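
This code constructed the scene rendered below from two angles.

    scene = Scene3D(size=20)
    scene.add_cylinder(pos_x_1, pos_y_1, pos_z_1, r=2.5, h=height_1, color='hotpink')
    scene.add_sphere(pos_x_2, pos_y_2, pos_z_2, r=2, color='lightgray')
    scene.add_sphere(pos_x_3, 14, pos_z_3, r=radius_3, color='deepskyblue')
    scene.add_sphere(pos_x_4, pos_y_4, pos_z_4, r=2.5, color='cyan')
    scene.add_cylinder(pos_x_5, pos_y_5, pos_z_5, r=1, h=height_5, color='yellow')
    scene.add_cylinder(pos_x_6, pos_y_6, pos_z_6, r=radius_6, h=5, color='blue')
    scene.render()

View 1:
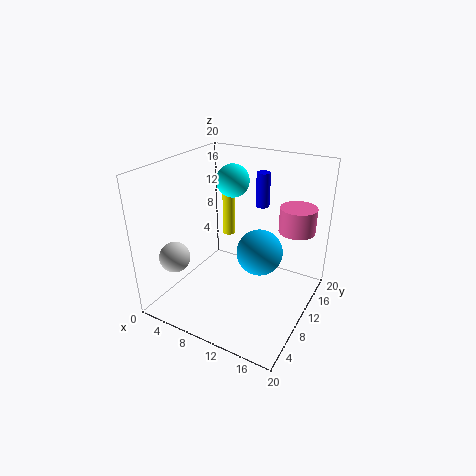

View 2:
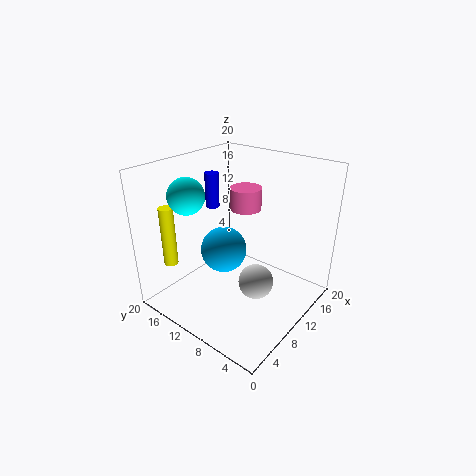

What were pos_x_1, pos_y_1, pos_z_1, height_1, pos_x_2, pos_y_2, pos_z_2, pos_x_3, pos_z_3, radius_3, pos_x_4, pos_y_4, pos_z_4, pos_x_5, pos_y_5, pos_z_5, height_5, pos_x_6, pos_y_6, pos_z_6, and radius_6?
pos_x_1 = 17; pos_y_1 = 14; pos_z_1 = 11; height_1 = 3.5; pos_x_2 = 4.5; pos_y_2 = 3; pos_z_2 = 9; pos_x_3 = 11.5; pos_z_3 = 6; radius_3 = 3.5; pos_x_4 = 6; pos_y_4 = 15.5; pos_z_4 = 16; pos_x_5 = 4; pos_y_5 = 17.5; pos_z_5 = 6; height_5 = 8.5; pos_x_6 = 11; pos_y_6 = 15.5; pos_z_6 = 13; radius_6 = 1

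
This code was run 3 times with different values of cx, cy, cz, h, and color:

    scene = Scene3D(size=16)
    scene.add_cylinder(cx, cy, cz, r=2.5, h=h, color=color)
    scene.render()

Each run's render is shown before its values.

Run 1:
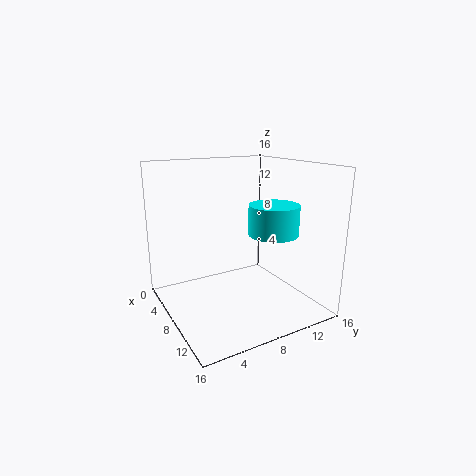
cx = 12.5; cy = 9.5; cz = 9.5; h = 3; color = 'cyan'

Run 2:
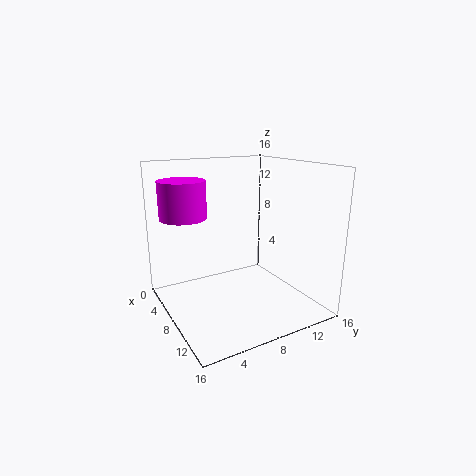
cx = 6; cy = 2.5; cz = 10.5; h = 4; color = 'magenta'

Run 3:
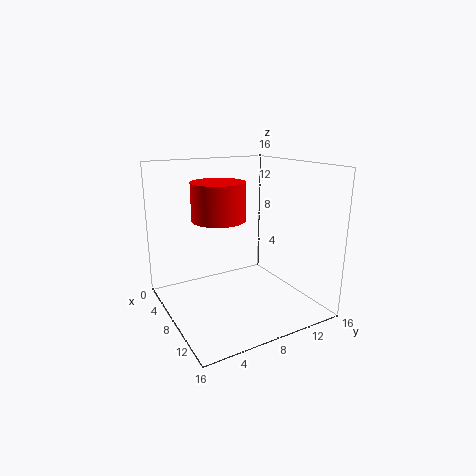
cx = 11.5; cy = 4; cz = 11.5; h = 3.5; color = 'red'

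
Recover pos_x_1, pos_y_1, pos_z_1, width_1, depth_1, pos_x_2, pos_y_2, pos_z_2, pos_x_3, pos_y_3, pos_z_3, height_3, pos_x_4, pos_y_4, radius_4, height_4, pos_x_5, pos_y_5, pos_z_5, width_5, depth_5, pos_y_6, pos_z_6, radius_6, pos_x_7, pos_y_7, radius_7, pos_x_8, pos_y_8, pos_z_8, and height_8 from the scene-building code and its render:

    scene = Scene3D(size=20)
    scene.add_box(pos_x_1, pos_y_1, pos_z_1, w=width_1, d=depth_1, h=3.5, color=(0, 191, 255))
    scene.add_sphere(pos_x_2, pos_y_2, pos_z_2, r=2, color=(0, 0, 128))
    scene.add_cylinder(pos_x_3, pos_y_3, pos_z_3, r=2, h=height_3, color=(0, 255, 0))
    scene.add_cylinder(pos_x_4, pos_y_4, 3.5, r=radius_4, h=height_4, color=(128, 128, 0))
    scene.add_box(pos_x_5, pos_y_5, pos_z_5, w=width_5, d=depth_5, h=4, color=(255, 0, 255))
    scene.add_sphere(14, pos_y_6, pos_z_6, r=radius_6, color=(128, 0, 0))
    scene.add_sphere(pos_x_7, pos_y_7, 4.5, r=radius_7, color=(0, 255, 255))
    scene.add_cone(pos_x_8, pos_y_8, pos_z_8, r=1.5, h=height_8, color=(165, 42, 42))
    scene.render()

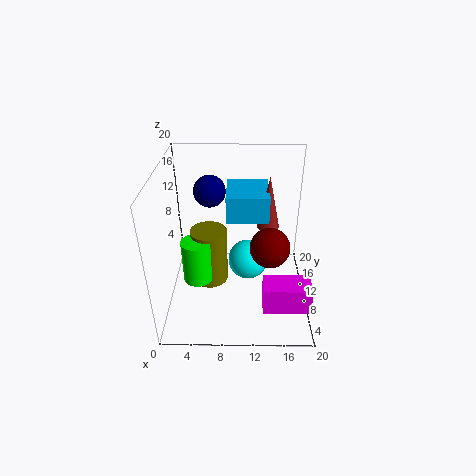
pos_x_1 = 8.5; pos_y_1 = 8; pos_z_1 = 13.5; width_1 = 5.5; depth_1 = 6; pos_x_2 = 6.5; pos_y_2 = 9; pos_z_2 = 17.5; pos_x_3 = 4.5; pos_y_3 = 7.5; pos_z_3 = 5; height_3 = 6; pos_x_4 = 6; pos_y_4 = 9.5; radius_4 = 2.5; height_4 = 8; pos_x_5 = 13.5; pos_y_5 = 4; pos_z_5 = 1.5; width_5 = 6.5; depth_5 = 3.5; pos_y_6 = 5.5; pos_z_6 = 11.5; radius_6 = 2.5; pos_x_7 = 11.5; pos_y_7 = 12.5; radius_7 = 3; pos_x_8 = 14; pos_y_8 = 10; pos_z_8 = 12; height_8 = 7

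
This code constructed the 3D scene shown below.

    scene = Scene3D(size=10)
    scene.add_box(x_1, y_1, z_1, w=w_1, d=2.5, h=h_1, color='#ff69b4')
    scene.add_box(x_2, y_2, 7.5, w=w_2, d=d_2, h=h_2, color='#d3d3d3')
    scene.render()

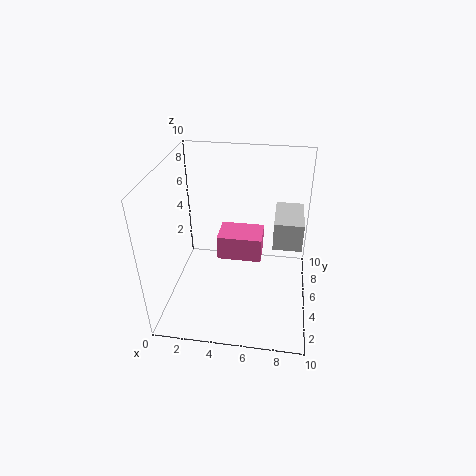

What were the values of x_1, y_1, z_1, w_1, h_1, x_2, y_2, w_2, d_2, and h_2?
x_1 = 3
y_1 = 7
z_1 = 1.5
w_1 = 3.5
h_1 = 2
x_2 = 7.5
y_2 = 0.5
w_2 = 1.5
d_2 = 2.5
h_2 = 1.5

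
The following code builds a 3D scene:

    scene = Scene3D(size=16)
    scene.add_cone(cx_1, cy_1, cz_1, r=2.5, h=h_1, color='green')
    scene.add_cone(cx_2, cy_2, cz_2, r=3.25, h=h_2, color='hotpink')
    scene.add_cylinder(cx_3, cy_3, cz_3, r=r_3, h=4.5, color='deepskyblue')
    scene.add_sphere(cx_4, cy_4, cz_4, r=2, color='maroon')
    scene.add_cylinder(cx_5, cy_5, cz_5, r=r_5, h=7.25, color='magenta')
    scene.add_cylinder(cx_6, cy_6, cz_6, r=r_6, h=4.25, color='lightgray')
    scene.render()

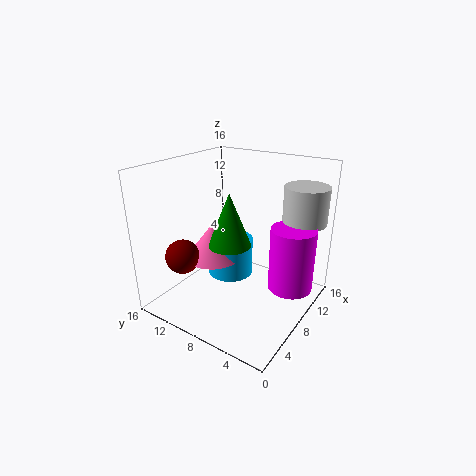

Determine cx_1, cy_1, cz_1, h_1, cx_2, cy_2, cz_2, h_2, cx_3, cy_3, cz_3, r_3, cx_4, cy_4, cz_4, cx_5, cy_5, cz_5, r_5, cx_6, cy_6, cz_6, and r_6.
cx_1 = 8.5; cy_1 = 9.5; cz_1 = 6.5; h_1 = 6.25; cx_2 = 8.25; cy_2 = 11.75; cz_2 = 4.5; h_2 = 4.25; cx_3 = 10; cy_3 = 10.5; cz_3 = 2; r_3 = 2.75; cx_4 = 5; cy_4 = 13.75; cz_4 = 5.25; cx_5 = 10.5; cy_5 = 2.5; cz_5 = 2.25; r_5 = 2.5; cx_6 = 13.25; cy_6 = 2.5; cz_6 = 9.25; r_6 = 2.5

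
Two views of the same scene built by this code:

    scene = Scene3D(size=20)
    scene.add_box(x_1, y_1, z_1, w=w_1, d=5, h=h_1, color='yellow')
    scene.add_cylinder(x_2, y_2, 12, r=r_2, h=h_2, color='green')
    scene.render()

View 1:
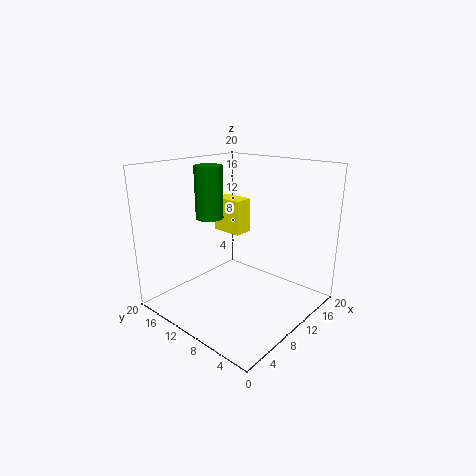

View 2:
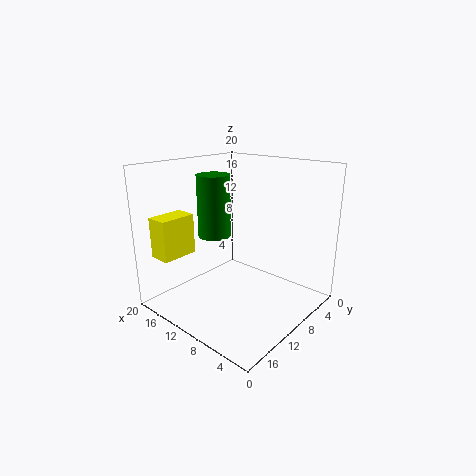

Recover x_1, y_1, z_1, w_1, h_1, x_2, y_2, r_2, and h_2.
x_1 = 14.5; y_1 = 14; z_1 = 8; w_1 = 3; h_1 = 5.5; x_2 = 9.5; y_2 = 15; r_2 = 2; h_2 = 7.5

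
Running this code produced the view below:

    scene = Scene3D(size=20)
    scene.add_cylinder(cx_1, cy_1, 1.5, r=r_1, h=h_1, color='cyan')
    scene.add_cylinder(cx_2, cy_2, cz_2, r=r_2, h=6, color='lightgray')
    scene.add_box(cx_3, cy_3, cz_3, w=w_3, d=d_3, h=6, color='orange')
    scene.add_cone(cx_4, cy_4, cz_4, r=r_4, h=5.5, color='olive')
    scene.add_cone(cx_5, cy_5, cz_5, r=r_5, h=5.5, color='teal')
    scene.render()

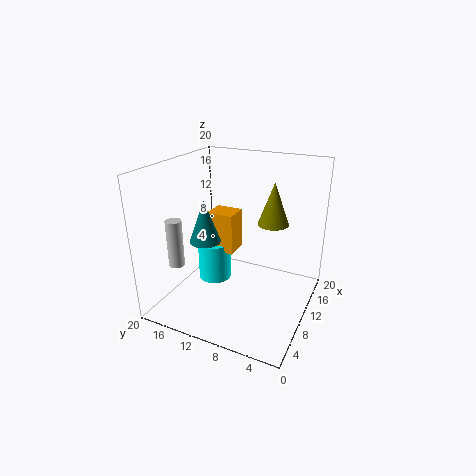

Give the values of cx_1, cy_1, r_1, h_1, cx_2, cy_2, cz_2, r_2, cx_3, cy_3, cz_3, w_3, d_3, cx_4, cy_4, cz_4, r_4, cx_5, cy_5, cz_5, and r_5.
cx_1 = 12
cy_1 = 15
r_1 = 2.5
h_1 = 6
cx_2 = 2.5
cy_2 = 15
cz_2 = 8.5
r_2 = 1
cx_3 = 11
cy_3 = 11.5
cz_3 = 6.5
w_3 = 3.5
d_3 = 4
cx_4 = 10
cy_4 = 5
cz_4 = 13
r_4 = 2
cx_5 = 5.5
cy_5 = 12.5
cz_5 = 11
r_5 = 2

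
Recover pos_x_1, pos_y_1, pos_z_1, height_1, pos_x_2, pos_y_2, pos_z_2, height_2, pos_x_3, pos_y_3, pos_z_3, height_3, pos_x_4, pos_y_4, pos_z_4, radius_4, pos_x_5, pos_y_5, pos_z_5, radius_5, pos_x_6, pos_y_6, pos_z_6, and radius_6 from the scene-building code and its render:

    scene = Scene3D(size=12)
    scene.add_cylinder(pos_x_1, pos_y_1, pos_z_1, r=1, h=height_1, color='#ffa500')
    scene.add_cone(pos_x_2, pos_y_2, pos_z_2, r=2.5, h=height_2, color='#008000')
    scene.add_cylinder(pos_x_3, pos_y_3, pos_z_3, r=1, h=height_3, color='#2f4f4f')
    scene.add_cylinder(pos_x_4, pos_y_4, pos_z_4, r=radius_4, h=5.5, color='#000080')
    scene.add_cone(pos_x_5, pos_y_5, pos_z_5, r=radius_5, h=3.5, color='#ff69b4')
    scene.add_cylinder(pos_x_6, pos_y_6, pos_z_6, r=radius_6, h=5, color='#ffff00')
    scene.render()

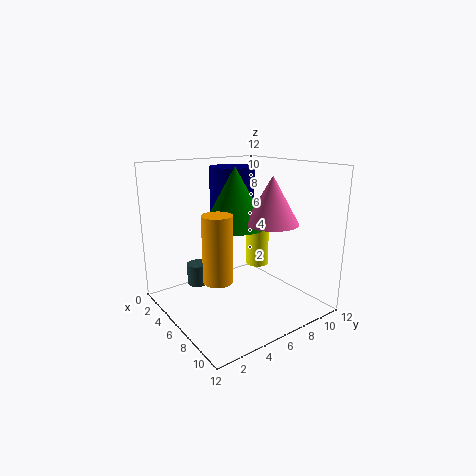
pos_x_1 = 10
pos_y_1 = 1.5
pos_z_1 = 5
height_1 = 4.5
pos_x_2 = 7
pos_y_2 = 5
pos_z_2 = 7.5
height_2 = 4.5
pos_x_3 = 1.5
pos_y_3 = 4.5
pos_z_3 = 0.5
height_3 = 2
pos_x_4 = 3
pos_y_4 = 7.5
pos_z_4 = 6
radius_4 = 2
pos_x_5 = 9.5
pos_y_5 = 6.5
pos_z_5 = 8
radius_5 = 2
pos_x_6 = 5.5
pos_y_6 = 8.5
pos_z_6 = 3
radius_6 = 1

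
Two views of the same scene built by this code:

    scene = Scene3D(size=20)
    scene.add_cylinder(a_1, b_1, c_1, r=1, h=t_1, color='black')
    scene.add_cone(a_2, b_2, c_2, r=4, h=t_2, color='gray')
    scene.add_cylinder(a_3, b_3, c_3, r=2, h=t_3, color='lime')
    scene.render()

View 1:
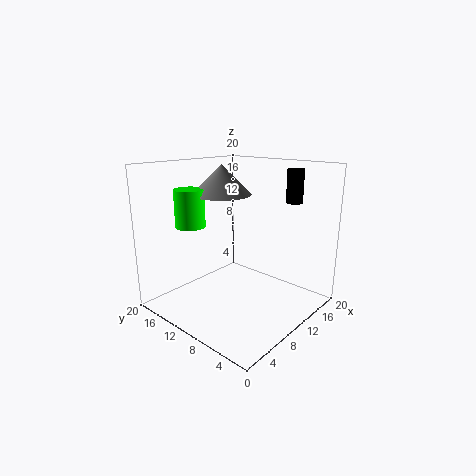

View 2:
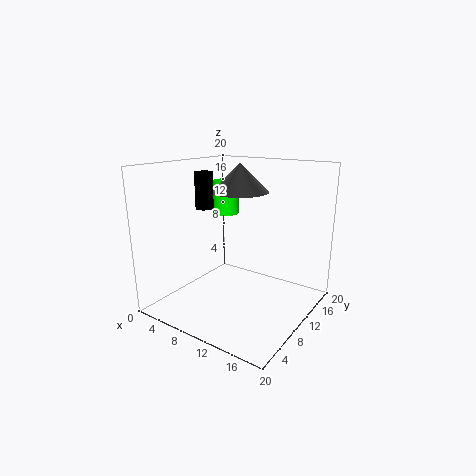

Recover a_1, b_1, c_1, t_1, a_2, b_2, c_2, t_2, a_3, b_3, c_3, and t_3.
a_1 = 11, b_1 = 2, c_1 = 16, t_1 = 4, a_2 = 9, b_2 = 12, c_2 = 16, t_2 = 4, a_3 = 5, b_3 = 14, c_3 = 12, t_3 = 5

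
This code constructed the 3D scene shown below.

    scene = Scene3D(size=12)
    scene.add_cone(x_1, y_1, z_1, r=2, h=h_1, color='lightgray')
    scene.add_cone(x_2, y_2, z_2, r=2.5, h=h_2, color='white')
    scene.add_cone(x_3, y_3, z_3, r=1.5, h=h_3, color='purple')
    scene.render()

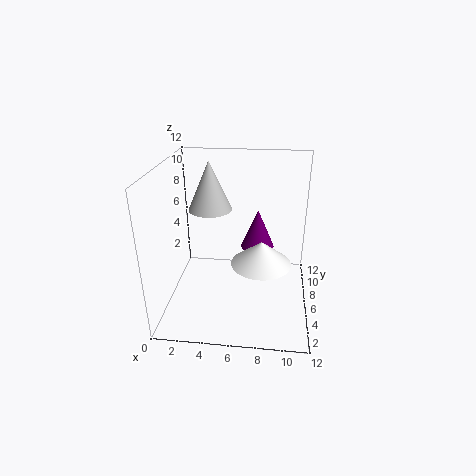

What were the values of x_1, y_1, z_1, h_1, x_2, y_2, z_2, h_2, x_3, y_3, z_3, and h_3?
x_1 = 3; y_1 = 9.5; z_1 = 7; h_1 = 4.5; x_2 = 8; y_2 = 5.5; z_2 = 4; h_2 = 2; x_3 = 7.5; y_3 = 8.5; z_3 = 4; h_3 = 3.5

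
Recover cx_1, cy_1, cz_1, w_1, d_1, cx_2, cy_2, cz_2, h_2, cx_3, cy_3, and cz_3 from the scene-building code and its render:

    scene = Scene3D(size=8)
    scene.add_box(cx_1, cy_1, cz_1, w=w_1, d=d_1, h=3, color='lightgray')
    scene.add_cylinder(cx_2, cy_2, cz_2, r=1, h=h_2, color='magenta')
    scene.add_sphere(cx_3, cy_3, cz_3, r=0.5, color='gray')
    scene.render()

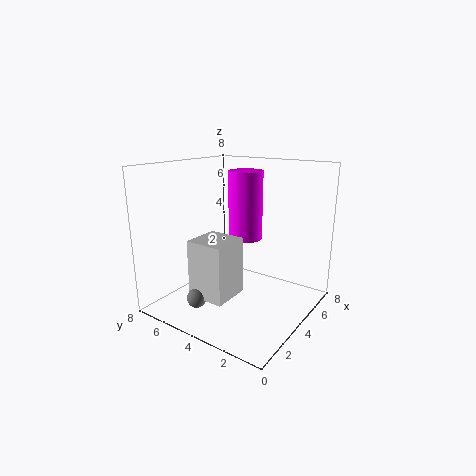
cx_1 = 1
cy_1 = 3
cz_1 = 1.5
w_1 = 2
d_1 = 2
cx_2 = 5.5
cy_2 = 4.5
cz_2 = 3.5
h_2 = 4
cx_3 = 1
cy_3 = 4.5
cz_3 = 1.5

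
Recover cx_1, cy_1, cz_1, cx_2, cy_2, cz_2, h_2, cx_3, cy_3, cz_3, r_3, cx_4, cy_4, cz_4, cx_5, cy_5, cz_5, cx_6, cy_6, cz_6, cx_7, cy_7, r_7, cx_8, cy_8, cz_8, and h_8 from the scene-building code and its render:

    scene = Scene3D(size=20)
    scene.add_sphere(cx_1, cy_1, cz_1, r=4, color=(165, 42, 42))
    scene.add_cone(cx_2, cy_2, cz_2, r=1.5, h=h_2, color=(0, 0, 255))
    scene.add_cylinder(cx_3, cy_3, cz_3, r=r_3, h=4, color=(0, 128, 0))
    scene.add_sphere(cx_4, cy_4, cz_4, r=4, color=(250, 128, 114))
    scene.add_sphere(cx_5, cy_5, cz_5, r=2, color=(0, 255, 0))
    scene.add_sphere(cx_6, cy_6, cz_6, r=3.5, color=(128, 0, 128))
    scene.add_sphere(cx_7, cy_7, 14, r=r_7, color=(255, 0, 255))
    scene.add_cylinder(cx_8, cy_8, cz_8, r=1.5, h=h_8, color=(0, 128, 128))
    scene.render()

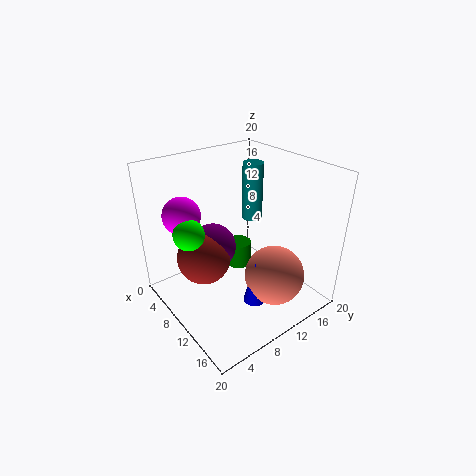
cx_1 = 5.5, cy_1 = 7, cz_1 = 5.5, cx_2 = 15, cy_2 = 9, cz_2 = 3, h_2 = 6, cx_3 = 5, cy_3 = 14, cz_3 = 1.5, r_3 = 2, cx_4 = 15.5, cy_4 = 12, cz_4 = 6, cx_5 = 9, cy_5 = 3, cz_5 = 12.5, cx_6 = 5, cy_6 = 9, cz_6 = 6.5, cx_7 = 6.5, cy_7 = 3.5, r_7 = 2.5, cx_8 = 7, cy_8 = 15, cz_8 = 10.5, h_8 = 8.5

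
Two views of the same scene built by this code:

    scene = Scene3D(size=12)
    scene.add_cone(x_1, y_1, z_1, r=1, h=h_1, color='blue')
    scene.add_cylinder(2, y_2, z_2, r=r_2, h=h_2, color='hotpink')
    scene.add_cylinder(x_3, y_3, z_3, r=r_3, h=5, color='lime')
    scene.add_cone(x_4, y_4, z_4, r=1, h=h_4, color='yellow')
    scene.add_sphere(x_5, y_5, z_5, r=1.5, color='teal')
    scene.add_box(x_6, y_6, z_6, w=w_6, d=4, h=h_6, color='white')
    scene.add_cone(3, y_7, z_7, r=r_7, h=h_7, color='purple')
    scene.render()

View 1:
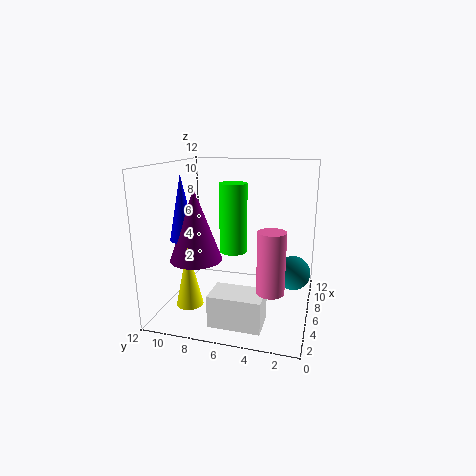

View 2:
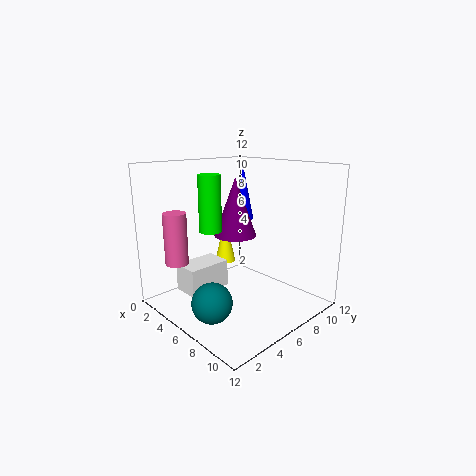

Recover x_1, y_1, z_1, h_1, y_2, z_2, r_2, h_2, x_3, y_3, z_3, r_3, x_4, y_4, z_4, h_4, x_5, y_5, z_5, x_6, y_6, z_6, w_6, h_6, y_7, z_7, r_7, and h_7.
x_1 = 3, y_1 = 9.5, z_1 = 6.5, h_1 = 5, y_2 = 2.5, z_2 = 3.5, r_2 = 1, h_2 = 4.5, x_3 = 3, y_3 = 5.5, z_3 = 6, r_3 = 1, x_4 = 1.5, y_4 = 8.5, z_4 = 2, h_4 = 4.5, x_5 = 8, y_5 = 1.5, z_5 = 2.5, x_6 = 1, y_6 = 3, z_6 = 0.5, w_6 = 2.5, h_6 = 2.5, y_7 = 8.5, z_7 = 5, r_7 = 2, h_7 = 5.5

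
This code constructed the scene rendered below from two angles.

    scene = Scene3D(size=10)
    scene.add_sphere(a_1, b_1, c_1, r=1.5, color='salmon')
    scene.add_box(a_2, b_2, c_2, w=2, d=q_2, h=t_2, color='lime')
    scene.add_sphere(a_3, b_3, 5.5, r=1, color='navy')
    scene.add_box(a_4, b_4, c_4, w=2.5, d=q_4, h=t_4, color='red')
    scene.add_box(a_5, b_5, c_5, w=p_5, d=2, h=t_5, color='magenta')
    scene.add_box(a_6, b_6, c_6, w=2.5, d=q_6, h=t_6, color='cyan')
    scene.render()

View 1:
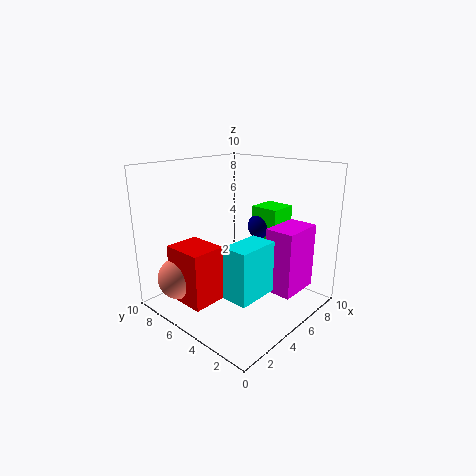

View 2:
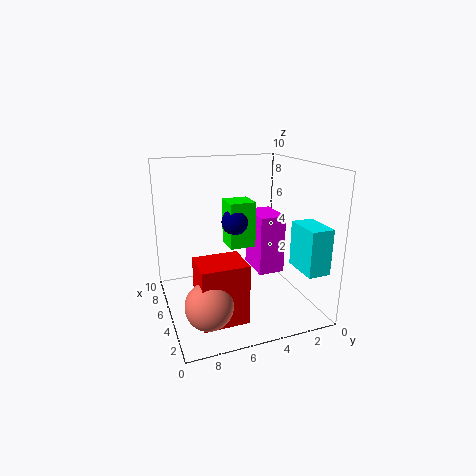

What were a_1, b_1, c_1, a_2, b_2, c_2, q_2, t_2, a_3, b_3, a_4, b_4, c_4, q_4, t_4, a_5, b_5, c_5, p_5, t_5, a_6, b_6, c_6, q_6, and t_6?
a_1 = 2
b_1 = 8
c_1 = 2
a_2 = 6.5
b_2 = 3
c_2 = 3.5
q_2 = 2
t_2 = 3.5
a_3 = 7
b_3 = 4.5
a_4 = 1.5
b_4 = 5.5
c_4 = 0.5
q_4 = 3
t_4 = 4
a_5 = 5.5
b_5 = 1
c_5 = 1.5
p_5 = 3
t_5 = 4.5
a_6 = 0.5
b_6 = 0.5
c_6 = 3.5
q_6 = 1.5
t_6 = 3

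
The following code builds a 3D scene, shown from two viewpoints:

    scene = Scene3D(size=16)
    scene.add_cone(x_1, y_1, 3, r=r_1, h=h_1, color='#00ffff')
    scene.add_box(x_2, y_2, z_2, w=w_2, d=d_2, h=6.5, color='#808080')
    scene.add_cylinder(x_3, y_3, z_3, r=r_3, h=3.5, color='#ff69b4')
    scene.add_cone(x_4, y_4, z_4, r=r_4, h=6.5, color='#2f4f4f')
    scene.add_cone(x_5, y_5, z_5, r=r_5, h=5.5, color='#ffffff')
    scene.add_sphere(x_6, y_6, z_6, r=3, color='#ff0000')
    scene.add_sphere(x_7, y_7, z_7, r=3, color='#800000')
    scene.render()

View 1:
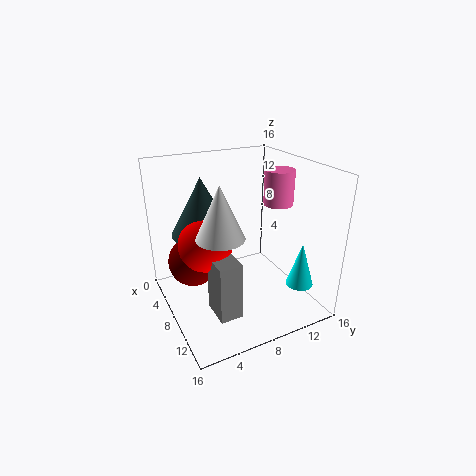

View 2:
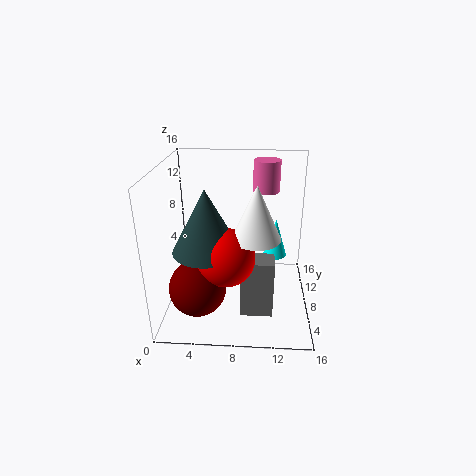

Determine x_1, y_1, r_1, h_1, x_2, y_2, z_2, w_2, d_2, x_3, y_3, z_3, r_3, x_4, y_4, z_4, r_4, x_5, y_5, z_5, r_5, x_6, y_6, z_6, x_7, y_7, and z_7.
x_1 = 12.5, y_1 = 13.5, r_1 = 1.5, h_1 = 5, x_2 = 8.5, y_2 = 4, z_2 = 0.5, w_2 = 3.5, d_2 = 2.5, x_3 = 11, y_3 = 11, z_3 = 12.5, r_3 = 1.5, x_4 = 5, y_4 = 5, z_4 = 8, r_4 = 3.5, x_5 = 10, y_5 = 5, z_5 = 9.5, r_5 = 2.5, x_6 = 7, y_6 = 4.5, z_6 = 7.5, x_7 = 4, y_7 = 4, z_7 = 4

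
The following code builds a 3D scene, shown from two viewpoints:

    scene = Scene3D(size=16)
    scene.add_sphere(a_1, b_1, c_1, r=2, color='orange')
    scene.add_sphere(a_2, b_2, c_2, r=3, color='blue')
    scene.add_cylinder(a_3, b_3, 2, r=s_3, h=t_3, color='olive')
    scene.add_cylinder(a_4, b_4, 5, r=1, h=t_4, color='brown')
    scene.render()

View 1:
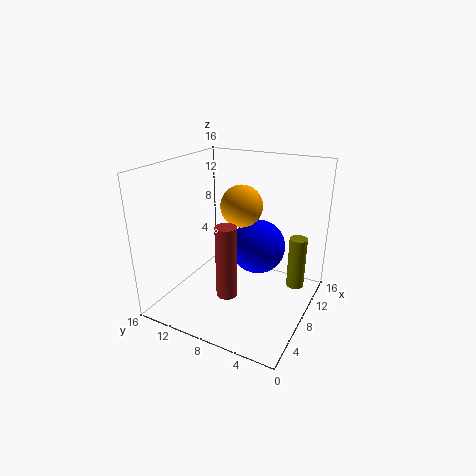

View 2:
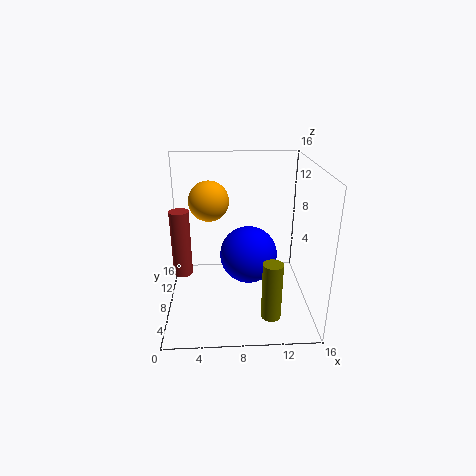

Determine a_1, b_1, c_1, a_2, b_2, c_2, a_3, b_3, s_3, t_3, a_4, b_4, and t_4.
a_1 = 5
b_1 = 6
c_1 = 13
a_2 = 9
b_2 = 6
c_2 = 7
a_3 = 11
b_3 = 2
s_3 = 1
t_3 = 6
a_4 = 2
b_4 = 6
t_4 = 7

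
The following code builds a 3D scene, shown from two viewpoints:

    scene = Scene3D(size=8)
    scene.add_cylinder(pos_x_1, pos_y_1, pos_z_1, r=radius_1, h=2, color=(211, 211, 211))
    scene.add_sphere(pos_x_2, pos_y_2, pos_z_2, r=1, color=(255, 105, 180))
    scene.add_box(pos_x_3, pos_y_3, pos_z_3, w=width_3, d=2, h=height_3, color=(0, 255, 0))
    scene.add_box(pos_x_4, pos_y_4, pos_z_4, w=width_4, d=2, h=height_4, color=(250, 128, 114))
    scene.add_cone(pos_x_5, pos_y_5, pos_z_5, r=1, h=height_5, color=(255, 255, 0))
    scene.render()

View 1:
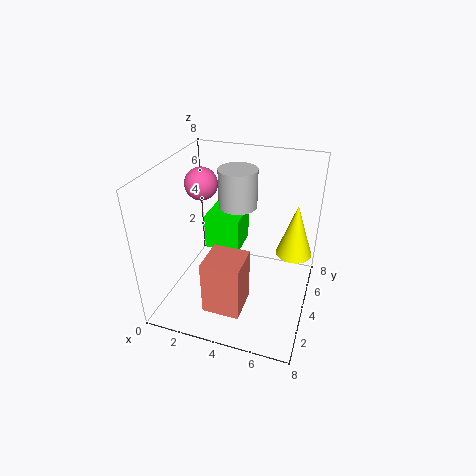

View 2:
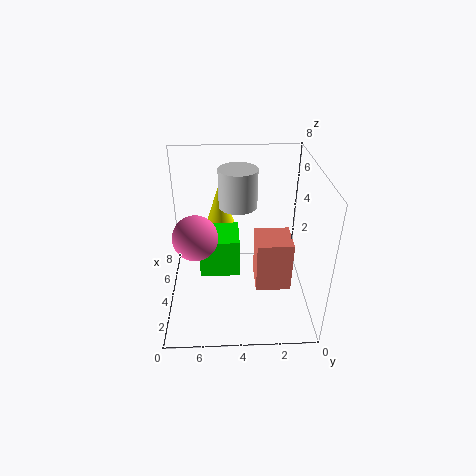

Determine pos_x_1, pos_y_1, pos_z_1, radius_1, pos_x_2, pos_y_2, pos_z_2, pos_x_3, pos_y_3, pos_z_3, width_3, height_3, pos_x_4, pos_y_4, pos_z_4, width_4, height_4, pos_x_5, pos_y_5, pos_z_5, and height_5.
pos_x_1 = 4
pos_y_1 = 4
pos_z_1 = 6
radius_1 = 1
pos_x_2 = 1
pos_y_2 = 6
pos_z_2 = 6
pos_x_3 = 2
pos_y_3 = 4
pos_z_3 = 3
width_3 = 2
height_3 = 2
pos_x_4 = 3
pos_y_4 = 1
pos_z_4 = 1
width_4 = 2
height_4 = 3
pos_x_5 = 7
pos_y_5 = 5
pos_z_5 = 3
height_5 = 3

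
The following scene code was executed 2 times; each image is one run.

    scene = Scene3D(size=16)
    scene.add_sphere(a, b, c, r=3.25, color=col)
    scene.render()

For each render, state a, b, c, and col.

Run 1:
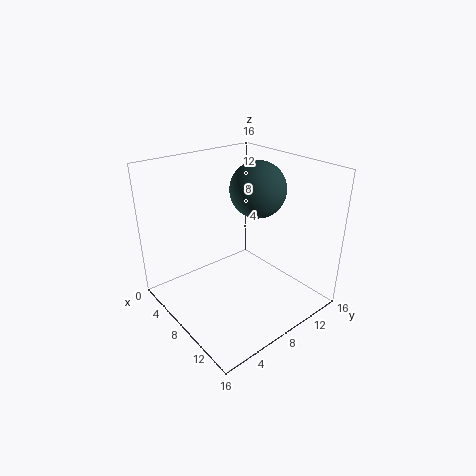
a = 7
b = 11.75
c = 12.5
col = 'darkslategray'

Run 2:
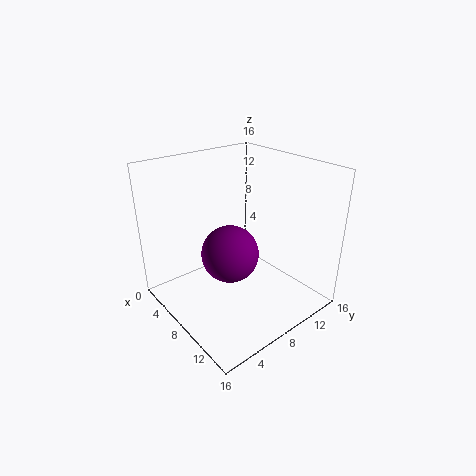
a = 7.5
b = 7.25
c = 6
col = 'purple'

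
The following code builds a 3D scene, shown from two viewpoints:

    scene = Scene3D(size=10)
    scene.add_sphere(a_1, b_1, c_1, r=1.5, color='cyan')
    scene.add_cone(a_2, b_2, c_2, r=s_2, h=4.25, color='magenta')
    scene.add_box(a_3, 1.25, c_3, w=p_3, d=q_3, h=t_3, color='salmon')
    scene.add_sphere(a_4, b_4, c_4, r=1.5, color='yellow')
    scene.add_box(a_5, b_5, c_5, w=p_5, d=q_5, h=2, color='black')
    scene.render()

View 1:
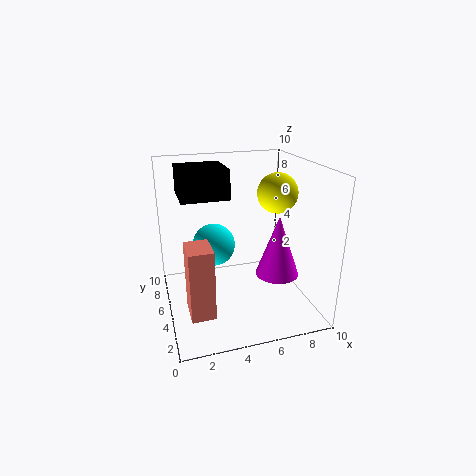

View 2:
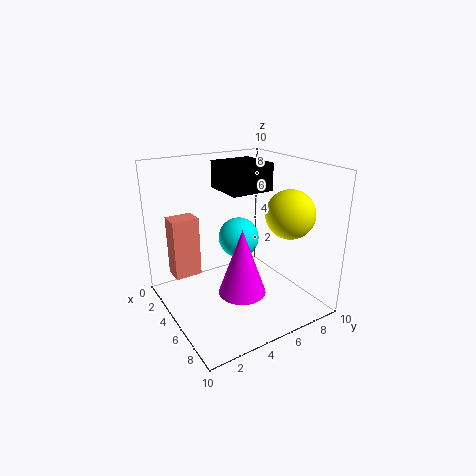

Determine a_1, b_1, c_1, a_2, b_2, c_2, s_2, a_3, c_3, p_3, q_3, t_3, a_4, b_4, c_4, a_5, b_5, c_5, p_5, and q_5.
a_1 = 3.5, b_1 = 6, c_1 = 4.25, a_2 = 7.5, b_2 = 3.75, c_2 = 2.5, s_2 = 1.5, a_3 = 1, c_3 = 1.5, p_3 = 1.5, q_3 = 2, t_3 = 4.5, a_4 = 8.5, b_4 = 6.5, c_4 = 7.5, a_5 = 1.25, b_5 = 5, c_5 = 7.75, p_5 = 3.25, q_5 = 3.25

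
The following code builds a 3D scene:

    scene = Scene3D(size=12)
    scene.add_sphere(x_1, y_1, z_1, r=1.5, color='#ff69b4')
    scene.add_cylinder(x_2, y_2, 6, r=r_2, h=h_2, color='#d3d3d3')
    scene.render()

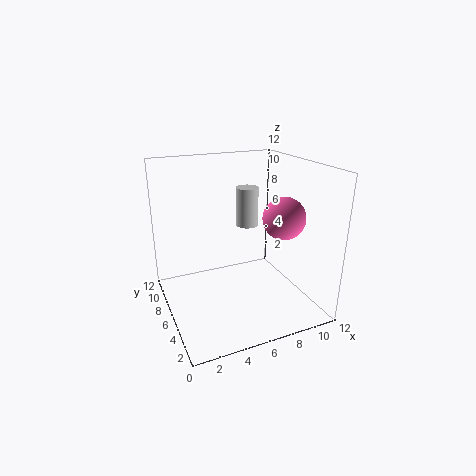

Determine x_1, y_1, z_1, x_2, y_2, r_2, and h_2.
x_1 = 7.5
y_1 = 1.5
z_1 = 9
x_2 = 8
y_2 = 8.5
r_2 = 1
h_2 = 3.5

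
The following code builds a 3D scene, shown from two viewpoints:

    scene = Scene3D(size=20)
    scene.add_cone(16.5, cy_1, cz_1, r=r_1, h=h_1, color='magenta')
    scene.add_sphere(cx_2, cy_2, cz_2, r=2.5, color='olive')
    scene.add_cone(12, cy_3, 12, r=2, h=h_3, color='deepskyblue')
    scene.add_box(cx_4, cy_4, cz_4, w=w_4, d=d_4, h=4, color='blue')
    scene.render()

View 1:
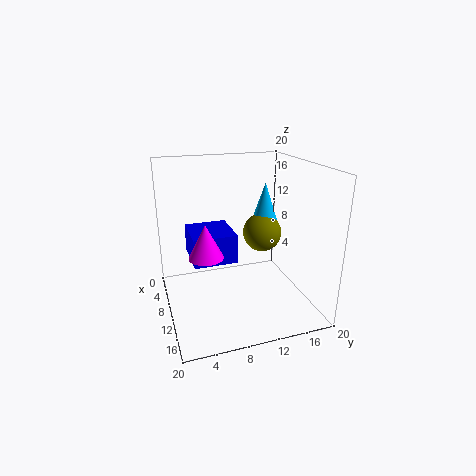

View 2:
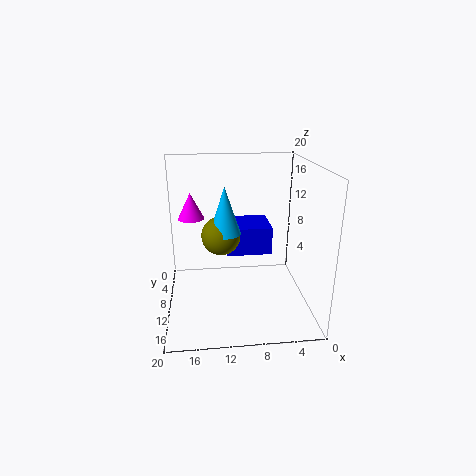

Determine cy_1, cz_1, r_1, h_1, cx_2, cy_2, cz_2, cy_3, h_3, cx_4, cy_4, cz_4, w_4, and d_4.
cy_1 = 4
cz_1 = 11
r_1 = 2
h_1 = 4
cx_2 = 12.5
cy_2 = 12.5
cz_2 = 11.5
cy_3 = 13
h_3 = 6
cx_4 = 5
cy_4 = 3.5
cz_4 = 7
w_4 = 6.5
d_4 = 6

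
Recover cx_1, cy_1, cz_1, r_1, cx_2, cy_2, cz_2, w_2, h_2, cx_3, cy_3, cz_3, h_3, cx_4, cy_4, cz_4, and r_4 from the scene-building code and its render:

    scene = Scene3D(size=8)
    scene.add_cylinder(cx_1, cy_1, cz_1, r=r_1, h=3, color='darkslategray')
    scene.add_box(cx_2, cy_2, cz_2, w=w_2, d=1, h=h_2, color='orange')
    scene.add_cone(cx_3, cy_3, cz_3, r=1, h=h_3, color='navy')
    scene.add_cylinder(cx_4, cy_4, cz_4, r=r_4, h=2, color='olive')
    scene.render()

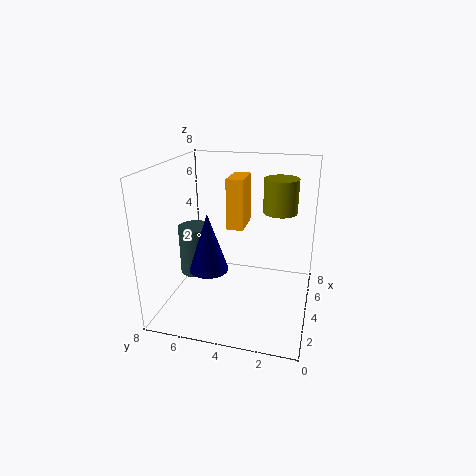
cx_1 = 5
cy_1 = 7
cz_1 = 1
r_1 = 1
cx_2 = 5
cy_2 = 4
cz_2 = 4
w_2 = 2
h_2 = 3
cx_3 = 2
cy_3 = 5
cz_3 = 3
h_3 = 3
cx_4 = 6
cy_4 = 2
cz_4 = 5
r_4 = 1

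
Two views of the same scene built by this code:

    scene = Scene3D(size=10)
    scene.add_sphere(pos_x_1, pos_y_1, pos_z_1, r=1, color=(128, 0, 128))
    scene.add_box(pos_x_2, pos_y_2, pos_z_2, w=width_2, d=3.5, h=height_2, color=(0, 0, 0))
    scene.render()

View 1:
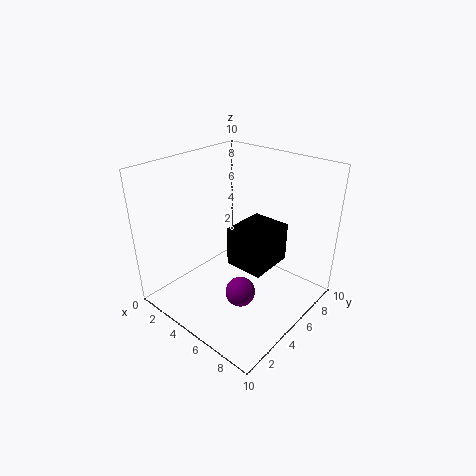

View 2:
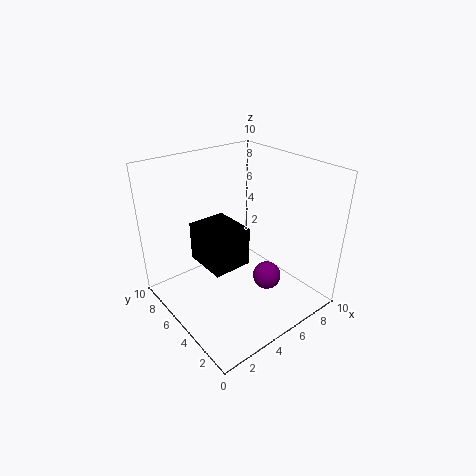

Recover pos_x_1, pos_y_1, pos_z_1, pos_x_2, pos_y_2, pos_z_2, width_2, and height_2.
pos_x_1 = 6.5
pos_y_1 = 3.5
pos_z_1 = 2
pos_x_2 = 3.5
pos_y_2 = 5.5
pos_z_2 = 2
width_2 = 3
height_2 = 3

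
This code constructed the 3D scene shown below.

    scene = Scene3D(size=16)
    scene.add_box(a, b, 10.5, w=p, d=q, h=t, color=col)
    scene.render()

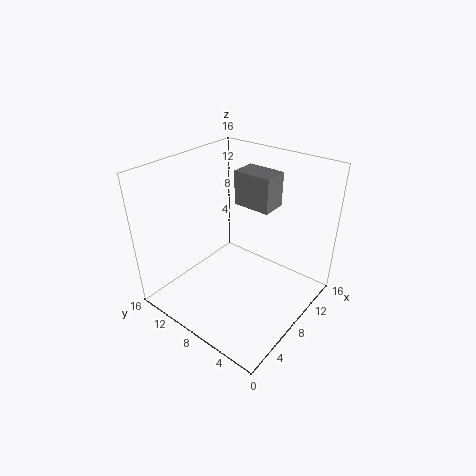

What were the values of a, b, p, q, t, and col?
a = 10.5; b = 6; p = 3; q = 4.5; t = 4; col = 'gray'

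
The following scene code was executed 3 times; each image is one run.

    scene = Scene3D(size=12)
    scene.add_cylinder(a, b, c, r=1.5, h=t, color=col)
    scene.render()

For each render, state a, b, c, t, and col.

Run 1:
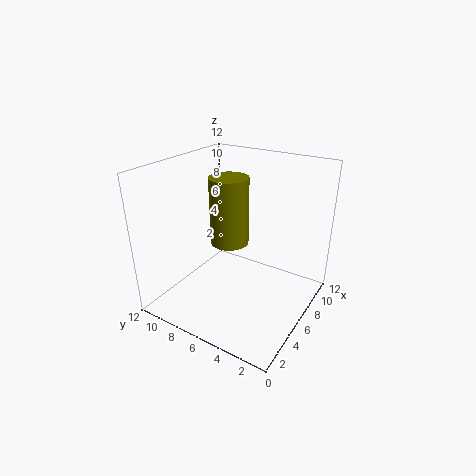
a = 4.75, b = 6, c = 6.25, t = 5.25, col = 'olive'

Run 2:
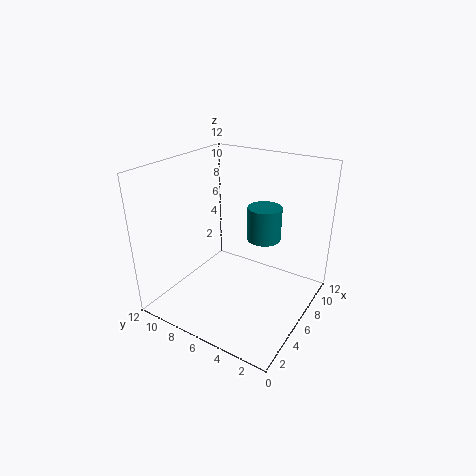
a = 8.75, b = 5, c = 5, t = 3, col = 'teal'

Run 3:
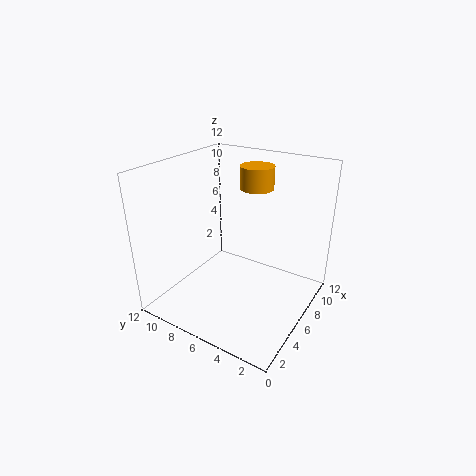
a = 9.5, b = 6.25, c = 9.25, t = 2, col = 'orange'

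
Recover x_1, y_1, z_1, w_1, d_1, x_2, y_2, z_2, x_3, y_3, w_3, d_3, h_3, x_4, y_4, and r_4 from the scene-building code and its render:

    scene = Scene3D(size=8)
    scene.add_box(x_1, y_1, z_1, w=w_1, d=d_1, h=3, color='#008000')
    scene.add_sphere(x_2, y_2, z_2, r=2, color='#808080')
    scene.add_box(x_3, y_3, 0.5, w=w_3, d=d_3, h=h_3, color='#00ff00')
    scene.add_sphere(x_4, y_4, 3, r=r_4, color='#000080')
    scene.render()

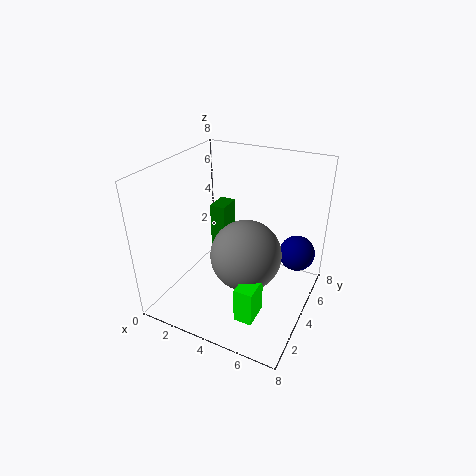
x_1 = 1; y_1 = 6; z_1 = 1.5; w_1 = 1; d_1 = 1.5; x_2 = 4.5; y_2 = 4; z_2 = 3; x_3 = 5; y_3 = 1.5; w_3 = 1; d_3 = 1.5; h_3 = 2; x_4 = 7; y_4 = 5.5; r_4 = 1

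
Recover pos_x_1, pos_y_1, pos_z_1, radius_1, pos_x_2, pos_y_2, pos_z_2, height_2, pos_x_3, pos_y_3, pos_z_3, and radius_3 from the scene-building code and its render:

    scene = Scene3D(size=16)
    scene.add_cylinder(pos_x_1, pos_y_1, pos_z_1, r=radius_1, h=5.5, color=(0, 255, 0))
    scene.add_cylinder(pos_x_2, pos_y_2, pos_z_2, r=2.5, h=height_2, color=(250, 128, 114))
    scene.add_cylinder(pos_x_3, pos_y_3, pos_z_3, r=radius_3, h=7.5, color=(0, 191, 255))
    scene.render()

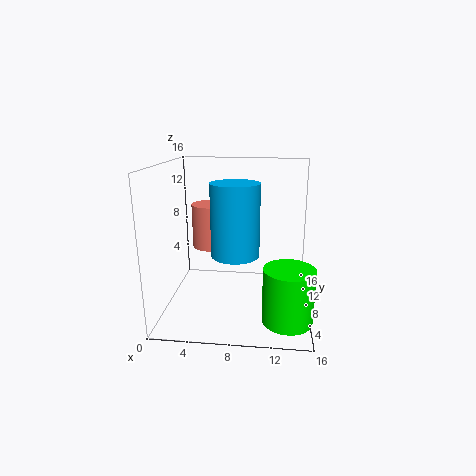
pos_x_1 = 13.5, pos_y_1 = 2.5, pos_z_1 = 1.5, radius_1 = 2.5, pos_x_2 = 4, pos_y_2 = 13.5, pos_z_2 = 5, height_2 = 5.5, pos_x_3 = 8, pos_y_3 = 5.5, pos_z_3 = 7, radius_3 = 2.5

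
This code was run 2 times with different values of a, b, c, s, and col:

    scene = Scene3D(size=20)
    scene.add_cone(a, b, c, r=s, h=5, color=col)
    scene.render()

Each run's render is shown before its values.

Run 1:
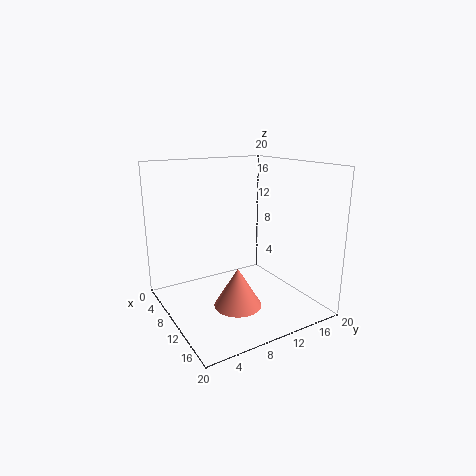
a = 15
b = 7
c = 3
s = 3
col = 'salmon'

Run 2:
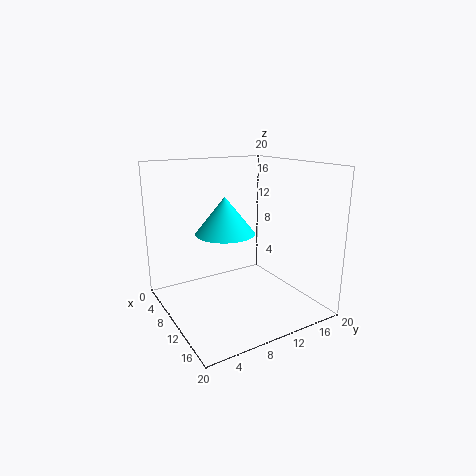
a = 10
b = 8
c = 11
s = 4
col = 'cyan'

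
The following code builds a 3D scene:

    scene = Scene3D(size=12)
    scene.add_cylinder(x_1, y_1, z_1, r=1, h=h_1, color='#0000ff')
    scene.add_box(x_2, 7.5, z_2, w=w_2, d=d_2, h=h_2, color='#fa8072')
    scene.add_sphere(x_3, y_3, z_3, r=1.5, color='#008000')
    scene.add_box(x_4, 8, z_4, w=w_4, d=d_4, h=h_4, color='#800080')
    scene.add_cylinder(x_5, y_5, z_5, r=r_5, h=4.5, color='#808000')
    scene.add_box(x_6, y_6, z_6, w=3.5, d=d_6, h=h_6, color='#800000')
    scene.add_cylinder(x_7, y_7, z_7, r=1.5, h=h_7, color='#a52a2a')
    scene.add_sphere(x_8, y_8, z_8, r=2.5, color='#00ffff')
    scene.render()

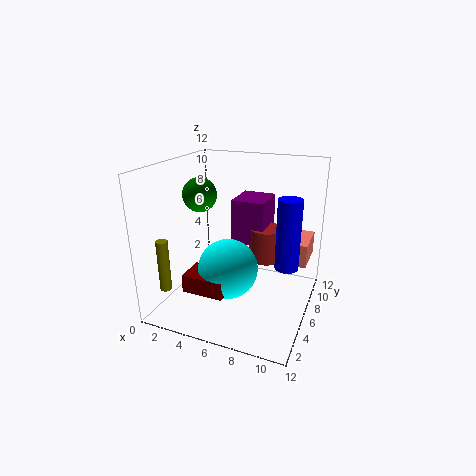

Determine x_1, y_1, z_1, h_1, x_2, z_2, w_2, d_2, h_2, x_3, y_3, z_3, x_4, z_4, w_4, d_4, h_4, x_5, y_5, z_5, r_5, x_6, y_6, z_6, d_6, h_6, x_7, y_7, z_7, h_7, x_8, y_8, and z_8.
x_1 = 10; y_1 = 7; z_1 = 3.5; h_1 = 6; x_2 = 9.5; z_2 = 3.5; w_2 = 2; d_2 = 3.5; h_2 = 2; x_3 = 2; y_3 = 7; z_3 = 9; x_4 = 4.5; z_4 = 4.5; w_4 = 3; d_4 = 3.5; h_4 = 4; x_5 = 0.5; y_5 = 3; z_5 = 1.5; r_5 = 0.5; x_6 = 2.5; y_6 = 2.5; z_6 = 2; d_6 = 2.5; h_6 = 1.5; x_7 = 7.5; y_7 = 9; z_7 = 3; h_7 = 3; x_8 = 5.5; y_8 = 5; z_8 = 3.5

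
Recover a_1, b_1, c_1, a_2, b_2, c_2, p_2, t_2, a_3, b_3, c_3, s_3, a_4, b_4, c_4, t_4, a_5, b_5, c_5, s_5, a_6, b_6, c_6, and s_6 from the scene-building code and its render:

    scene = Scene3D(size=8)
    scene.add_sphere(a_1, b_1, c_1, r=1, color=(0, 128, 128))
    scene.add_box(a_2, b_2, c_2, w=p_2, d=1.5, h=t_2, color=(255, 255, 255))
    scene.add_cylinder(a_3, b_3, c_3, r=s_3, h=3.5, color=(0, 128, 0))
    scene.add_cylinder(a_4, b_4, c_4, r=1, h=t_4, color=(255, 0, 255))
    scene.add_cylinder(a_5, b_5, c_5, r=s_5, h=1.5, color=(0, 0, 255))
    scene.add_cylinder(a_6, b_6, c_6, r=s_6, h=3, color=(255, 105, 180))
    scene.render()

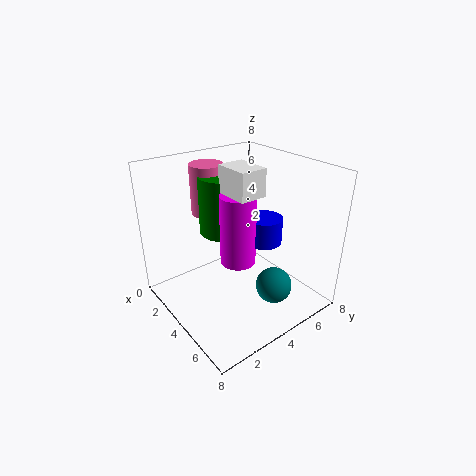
a_1 = 6, b_1 = 5, c_1 = 1.5, a_2 = 3, b_2 = 3.5, c_2 = 6.5, p_2 = 2, t_2 = 1.5, a_3 = 2, b_3 = 4.5, c_3 = 3.5, s_3 = 1.5, a_4 = 4, b_4 = 4, c_4 = 2.5, t_4 = 4, a_5 = 4.5, b_5 = 5.5, c_5 = 3.5, s_5 = 1, a_6 = 1, b_6 = 4, c_6 = 4.5, s_6 = 1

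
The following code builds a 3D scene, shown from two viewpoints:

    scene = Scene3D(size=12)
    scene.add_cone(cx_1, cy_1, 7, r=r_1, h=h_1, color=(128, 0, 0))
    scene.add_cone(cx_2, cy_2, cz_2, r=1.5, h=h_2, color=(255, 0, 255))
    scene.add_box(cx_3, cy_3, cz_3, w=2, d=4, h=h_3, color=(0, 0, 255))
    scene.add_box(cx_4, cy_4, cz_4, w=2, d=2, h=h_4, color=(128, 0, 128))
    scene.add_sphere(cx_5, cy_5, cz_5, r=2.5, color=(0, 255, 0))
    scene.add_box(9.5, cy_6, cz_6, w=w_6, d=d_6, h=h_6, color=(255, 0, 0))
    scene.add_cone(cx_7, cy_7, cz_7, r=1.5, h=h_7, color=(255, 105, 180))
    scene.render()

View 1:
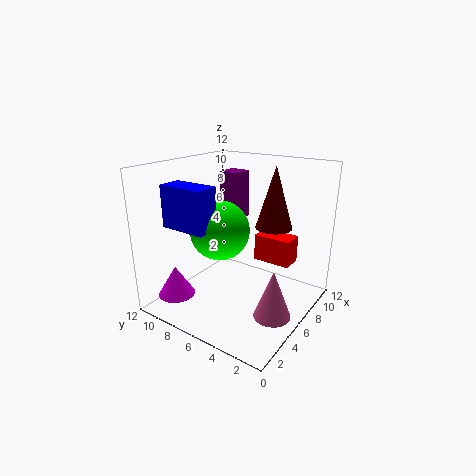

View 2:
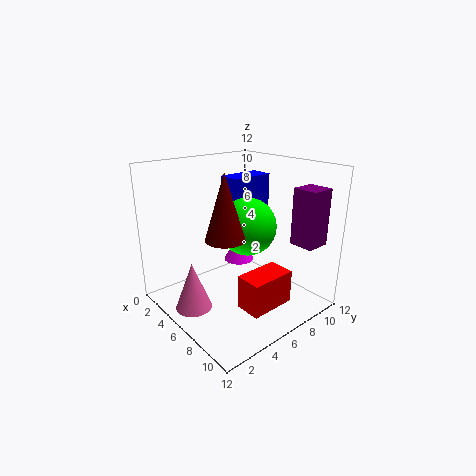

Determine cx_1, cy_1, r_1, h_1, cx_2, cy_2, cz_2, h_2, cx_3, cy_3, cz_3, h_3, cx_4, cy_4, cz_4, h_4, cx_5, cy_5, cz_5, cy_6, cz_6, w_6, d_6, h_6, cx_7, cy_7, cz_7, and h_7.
cx_1 = 7.5
cy_1 = 3.5
r_1 = 1.5
h_1 = 5
cx_2 = 2
cy_2 = 9.5
cz_2 = 1.5
h_2 = 2.5
cx_3 = 2.5
cy_3 = 7
cz_3 = 7
h_3 = 3.5
cx_4 = 9.5
cy_4 = 8.5
cz_4 = 6
h_4 = 4.5
cx_5 = 5.5
cy_5 = 7.5
cz_5 = 6.5
cy_6 = 3
cz_6 = 2.5
w_6 = 2
d_6 = 3.5
h_6 = 2.5
cx_7 = 5
cy_7 = 2
cz_7 = 0.5
h_7 = 4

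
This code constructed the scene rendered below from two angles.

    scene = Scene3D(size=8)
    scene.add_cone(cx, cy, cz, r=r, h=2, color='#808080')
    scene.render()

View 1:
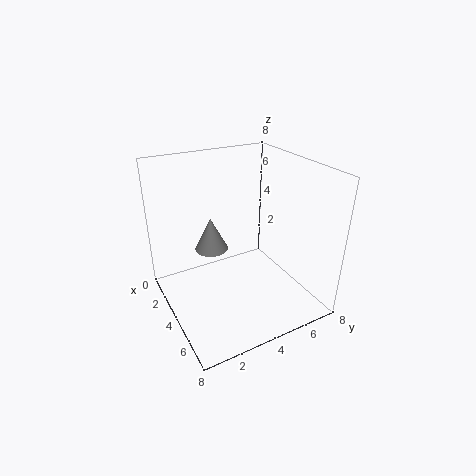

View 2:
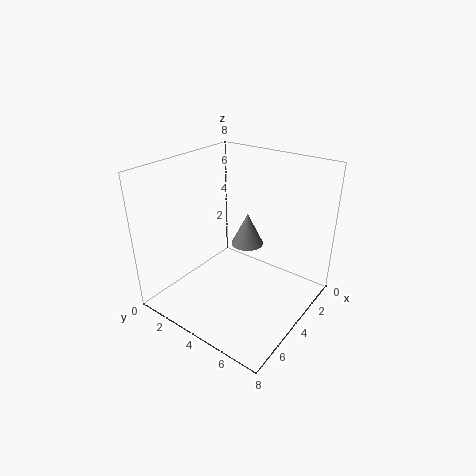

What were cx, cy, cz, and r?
cx = 2, cy = 3.25, cz = 2.5, r = 1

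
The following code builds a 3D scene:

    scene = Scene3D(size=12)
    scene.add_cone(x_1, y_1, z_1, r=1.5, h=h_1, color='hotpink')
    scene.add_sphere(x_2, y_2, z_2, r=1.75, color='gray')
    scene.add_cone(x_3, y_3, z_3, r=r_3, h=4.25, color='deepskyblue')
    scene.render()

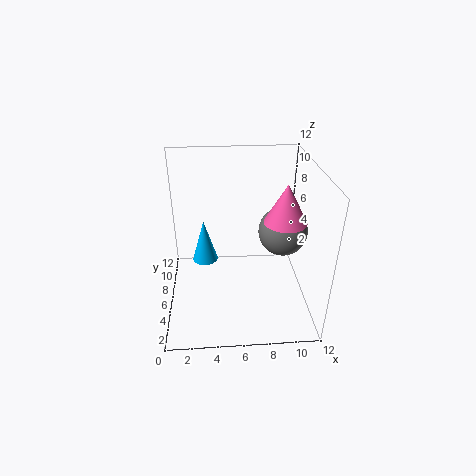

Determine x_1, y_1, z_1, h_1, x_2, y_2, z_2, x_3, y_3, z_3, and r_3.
x_1 = 9, y_1 = 2.5, z_1 = 9.25, h_1 = 2.75, x_2 = 9, y_2 = 3, z_2 = 8.25, x_3 = 3, y_3 = 10.5, z_3 = 1, r_3 = 1.25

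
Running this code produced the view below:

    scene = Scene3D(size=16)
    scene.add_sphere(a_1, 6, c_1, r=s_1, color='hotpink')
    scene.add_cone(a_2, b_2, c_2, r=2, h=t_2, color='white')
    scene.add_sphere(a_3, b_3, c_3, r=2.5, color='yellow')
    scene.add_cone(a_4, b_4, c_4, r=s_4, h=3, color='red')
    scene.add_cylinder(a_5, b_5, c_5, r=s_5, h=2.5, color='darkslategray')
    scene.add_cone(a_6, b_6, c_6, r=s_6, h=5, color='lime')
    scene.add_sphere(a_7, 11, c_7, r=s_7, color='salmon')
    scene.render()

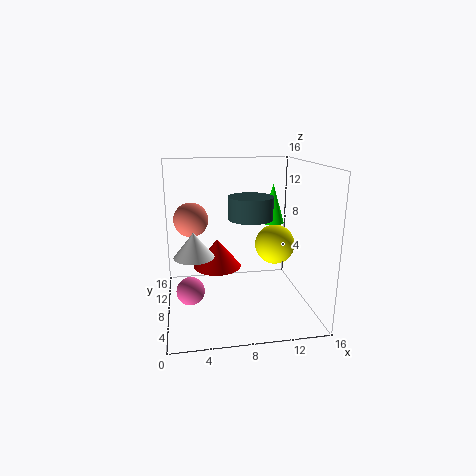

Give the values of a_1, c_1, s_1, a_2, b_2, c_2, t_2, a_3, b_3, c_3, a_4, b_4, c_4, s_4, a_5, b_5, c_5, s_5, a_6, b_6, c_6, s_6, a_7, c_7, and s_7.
a_1 = 2.5, c_1 = 3, s_1 = 1.5, a_2 = 3, b_2 = 4.5, c_2 = 7.5, t_2 = 2.5, a_3 = 13.5, b_3 = 12, c_3 = 5.5, a_4 = 5.5, b_4 = 6.5, c_4 = 5.5, s_4 = 2.5, a_5 = 9.5, b_5 = 8.5, c_5 = 10, s_5 = 2.5, a_6 = 13.5, b_6 = 13.5, c_6 = 8, s_6 = 1.5, a_7 = 3, c_7 = 9.5, s_7 = 2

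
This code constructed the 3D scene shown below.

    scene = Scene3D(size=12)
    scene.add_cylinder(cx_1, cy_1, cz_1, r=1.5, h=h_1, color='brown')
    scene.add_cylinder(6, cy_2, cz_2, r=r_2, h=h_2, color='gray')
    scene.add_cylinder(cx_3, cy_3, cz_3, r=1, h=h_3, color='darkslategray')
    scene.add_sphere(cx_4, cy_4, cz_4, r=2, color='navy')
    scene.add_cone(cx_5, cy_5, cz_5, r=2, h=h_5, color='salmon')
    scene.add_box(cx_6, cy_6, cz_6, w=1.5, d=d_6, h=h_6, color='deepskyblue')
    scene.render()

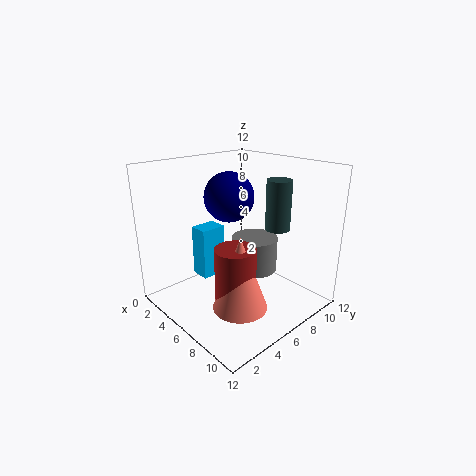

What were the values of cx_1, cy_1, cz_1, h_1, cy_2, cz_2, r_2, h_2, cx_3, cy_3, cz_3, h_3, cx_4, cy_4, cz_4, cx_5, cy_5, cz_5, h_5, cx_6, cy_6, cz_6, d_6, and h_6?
cx_1 = 9, cy_1 = 3, cz_1 = 3, h_1 = 4, cy_2 = 8, cz_2 = 2.5, r_2 = 2, h_2 = 3, cx_3 = 8.5, cy_3 = 8, cz_3 = 7, h_3 = 4, cx_4 = 5.5, cy_4 = 5.5, cz_4 = 9.5, cx_5 = 9.5, cy_5 = 3, cz_5 = 2.5, h_5 = 5.5, cx_6 = 4.5, cy_6 = 2.5, cz_6 = 3.5, d_6 = 2, h_6 = 4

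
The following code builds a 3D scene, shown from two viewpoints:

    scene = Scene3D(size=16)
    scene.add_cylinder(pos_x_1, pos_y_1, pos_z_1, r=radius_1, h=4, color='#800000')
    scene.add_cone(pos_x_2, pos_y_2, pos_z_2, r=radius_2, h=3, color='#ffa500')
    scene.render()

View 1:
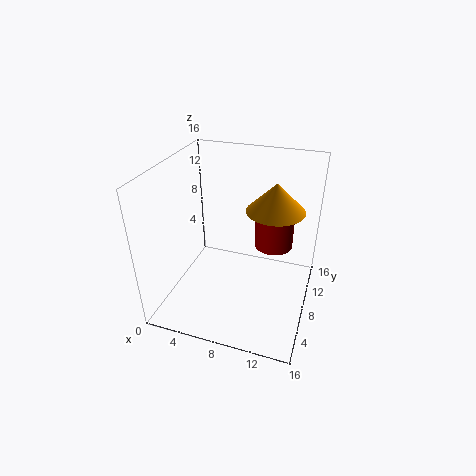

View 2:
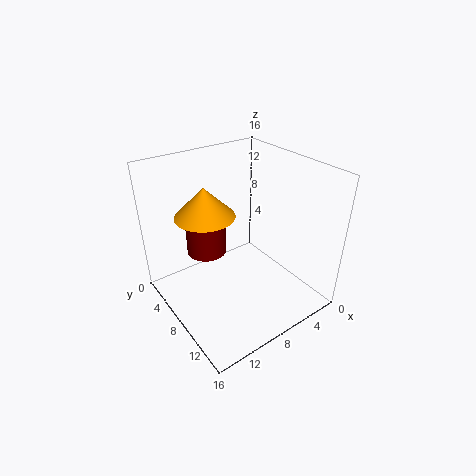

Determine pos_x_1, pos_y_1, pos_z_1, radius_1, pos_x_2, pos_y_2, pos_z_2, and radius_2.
pos_x_1 = 12; pos_y_1 = 8; pos_z_1 = 8; radius_1 = 2; pos_x_2 = 12; pos_y_2 = 8; pos_z_2 = 12; radius_2 = 3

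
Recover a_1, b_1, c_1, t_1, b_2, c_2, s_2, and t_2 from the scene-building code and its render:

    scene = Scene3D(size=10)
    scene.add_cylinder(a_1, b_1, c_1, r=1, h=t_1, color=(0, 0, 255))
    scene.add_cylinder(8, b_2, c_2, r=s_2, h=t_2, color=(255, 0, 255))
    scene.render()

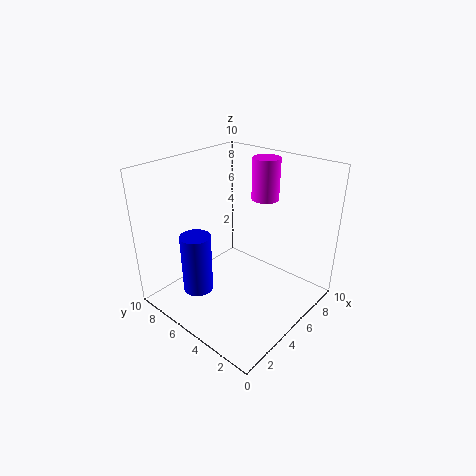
a_1 = 2; b_1 = 6; c_1 = 2; t_1 = 4; b_2 = 5; c_2 = 7; s_2 = 1; t_2 = 3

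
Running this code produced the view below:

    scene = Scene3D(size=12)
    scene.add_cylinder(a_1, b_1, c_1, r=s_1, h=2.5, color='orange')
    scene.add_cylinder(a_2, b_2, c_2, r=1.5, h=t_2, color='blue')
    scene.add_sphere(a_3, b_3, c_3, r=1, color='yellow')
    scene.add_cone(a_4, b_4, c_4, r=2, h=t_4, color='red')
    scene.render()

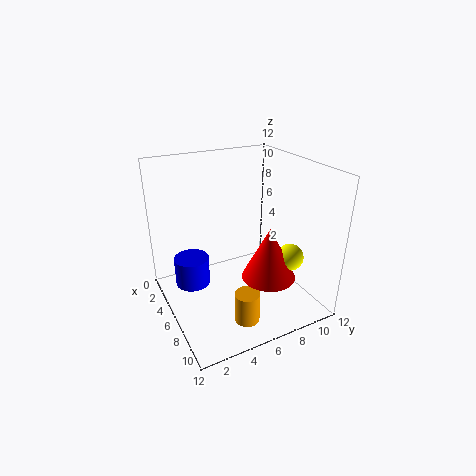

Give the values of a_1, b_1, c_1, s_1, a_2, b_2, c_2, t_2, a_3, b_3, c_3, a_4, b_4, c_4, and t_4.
a_1 = 9.5
b_1 = 5
c_1 = 0.5
s_1 = 1
a_2 = 4
b_2 = 2.5
c_2 = 1.5
t_2 = 2.5
a_3 = 10.5
b_3 = 8
c_3 = 6
a_4 = 10
b_4 = 6.5
c_4 = 4.5
t_4 = 4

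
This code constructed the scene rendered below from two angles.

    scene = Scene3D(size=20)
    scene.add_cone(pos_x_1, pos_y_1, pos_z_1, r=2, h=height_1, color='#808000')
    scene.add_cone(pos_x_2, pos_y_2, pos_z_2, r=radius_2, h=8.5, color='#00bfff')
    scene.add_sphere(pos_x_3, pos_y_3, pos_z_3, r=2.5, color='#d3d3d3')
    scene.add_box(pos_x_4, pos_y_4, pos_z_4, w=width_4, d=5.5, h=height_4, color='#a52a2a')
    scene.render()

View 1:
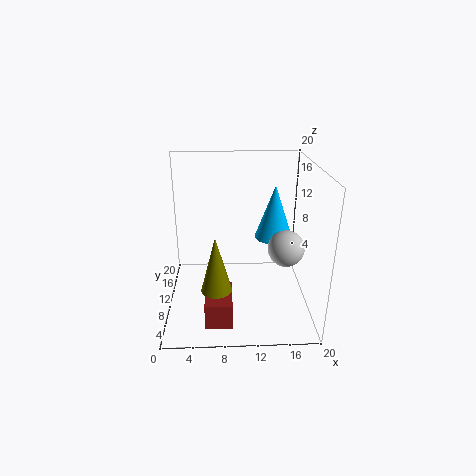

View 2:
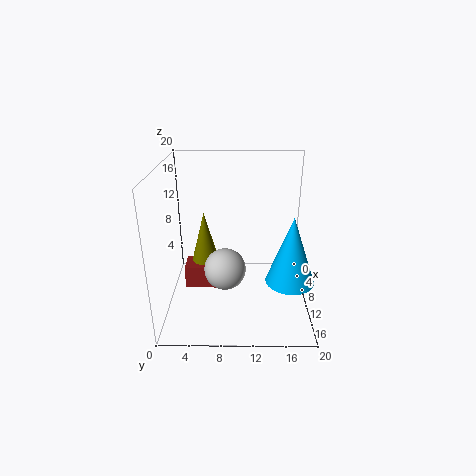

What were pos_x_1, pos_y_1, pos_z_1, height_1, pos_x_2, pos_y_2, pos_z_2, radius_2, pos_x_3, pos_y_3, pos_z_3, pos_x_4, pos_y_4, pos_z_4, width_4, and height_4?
pos_x_1 = 7, pos_y_1 = 5, pos_z_1 = 5, height_1 = 7.5, pos_x_2 = 16, pos_y_2 = 16.5, pos_z_2 = 7, radius_2 = 3, pos_x_3 = 16.5, pos_y_3 = 8.5, pos_z_3 = 9, pos_x_4 = 5.5, pos_y_4 = 2, pos_z_4 = 1, width_4 = 3.5, height_4 = 3.5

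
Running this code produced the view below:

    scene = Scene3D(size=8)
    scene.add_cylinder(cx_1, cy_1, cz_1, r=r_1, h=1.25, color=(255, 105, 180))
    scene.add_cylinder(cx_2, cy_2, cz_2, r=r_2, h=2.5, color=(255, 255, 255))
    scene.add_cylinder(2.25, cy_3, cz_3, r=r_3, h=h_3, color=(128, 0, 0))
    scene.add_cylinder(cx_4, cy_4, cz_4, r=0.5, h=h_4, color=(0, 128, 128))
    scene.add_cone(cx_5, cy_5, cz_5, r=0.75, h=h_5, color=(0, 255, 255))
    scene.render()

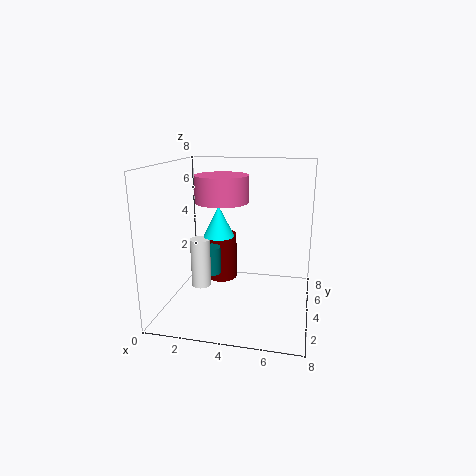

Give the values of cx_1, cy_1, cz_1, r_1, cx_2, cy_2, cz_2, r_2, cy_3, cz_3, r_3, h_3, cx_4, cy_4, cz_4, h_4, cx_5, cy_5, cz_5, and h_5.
cx_1 = 3.75; cy_1 = 1.75; cz_1 = 6.5; r_1 = 1.25; cx_2 = 2.5; cy_2 = 2; cz_2 = 2; r_2 = 0.5; cy_3 = 6.75; cz_3 = 0.25; r_3 = 1; h_3 = 3; cx_4 = 2.75; cy_4 = 3; cz_4 = 2.25; h_4 = 1.5; cx_5 = 3.5; cy_5 = 2; cz_5 = 4.75; h_5 = 1.5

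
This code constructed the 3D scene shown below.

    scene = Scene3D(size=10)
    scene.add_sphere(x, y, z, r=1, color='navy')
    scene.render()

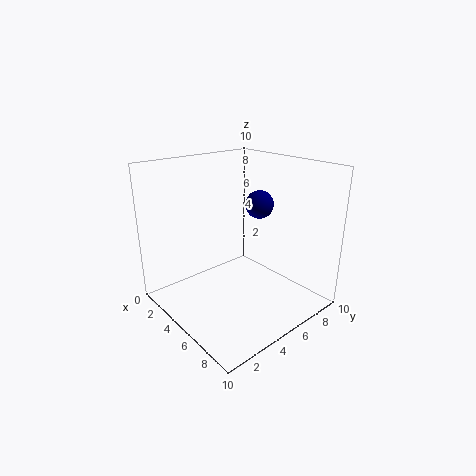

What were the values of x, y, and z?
x = 5; y = 7; z = 7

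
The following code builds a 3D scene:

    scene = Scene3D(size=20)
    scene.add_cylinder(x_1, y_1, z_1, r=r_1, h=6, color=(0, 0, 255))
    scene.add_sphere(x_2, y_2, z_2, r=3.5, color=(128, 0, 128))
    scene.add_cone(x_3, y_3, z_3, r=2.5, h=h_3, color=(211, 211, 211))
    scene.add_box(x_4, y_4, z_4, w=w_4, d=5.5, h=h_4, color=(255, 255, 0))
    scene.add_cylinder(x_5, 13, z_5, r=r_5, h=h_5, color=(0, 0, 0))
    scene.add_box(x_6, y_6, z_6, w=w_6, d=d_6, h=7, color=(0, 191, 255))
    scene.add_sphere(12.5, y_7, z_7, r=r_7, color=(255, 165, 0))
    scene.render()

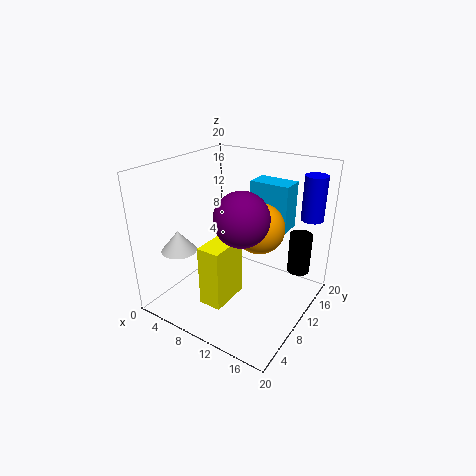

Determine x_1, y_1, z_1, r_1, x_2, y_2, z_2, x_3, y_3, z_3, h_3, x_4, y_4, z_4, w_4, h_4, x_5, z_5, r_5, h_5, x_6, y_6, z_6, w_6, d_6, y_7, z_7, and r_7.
x_1 = 18.5, y_1 = 15, z_1 = 13, r_1 = 1.5, x_2 = 12.5, y_2 = 7, z_2 = 14.5, x_3 = 3, y_3 = 5.5, z_3 = 8, h_3 = 3, x_4 = 9, y_4 = 2.5, z_4 = 3.5, w_4 = 3, h_4 = 8, x_5 = 18, z_5 = 6, r_5 = 1.5, h_5 = 5.5, x_6 = 8.5, y_6 = 15.5, z_6 = 9.5, w_6 = 6, d_6 = 3.5, y_7 = 11.5, z_7 = 11.5, r_7 = 3.5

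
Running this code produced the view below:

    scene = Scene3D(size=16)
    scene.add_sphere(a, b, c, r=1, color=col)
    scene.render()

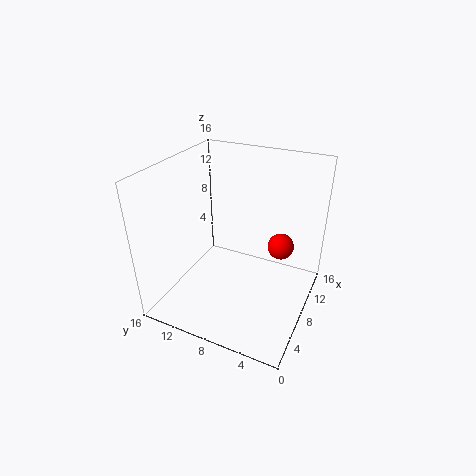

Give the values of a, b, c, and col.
a = 1; b = 1; c = 13; col = 'red'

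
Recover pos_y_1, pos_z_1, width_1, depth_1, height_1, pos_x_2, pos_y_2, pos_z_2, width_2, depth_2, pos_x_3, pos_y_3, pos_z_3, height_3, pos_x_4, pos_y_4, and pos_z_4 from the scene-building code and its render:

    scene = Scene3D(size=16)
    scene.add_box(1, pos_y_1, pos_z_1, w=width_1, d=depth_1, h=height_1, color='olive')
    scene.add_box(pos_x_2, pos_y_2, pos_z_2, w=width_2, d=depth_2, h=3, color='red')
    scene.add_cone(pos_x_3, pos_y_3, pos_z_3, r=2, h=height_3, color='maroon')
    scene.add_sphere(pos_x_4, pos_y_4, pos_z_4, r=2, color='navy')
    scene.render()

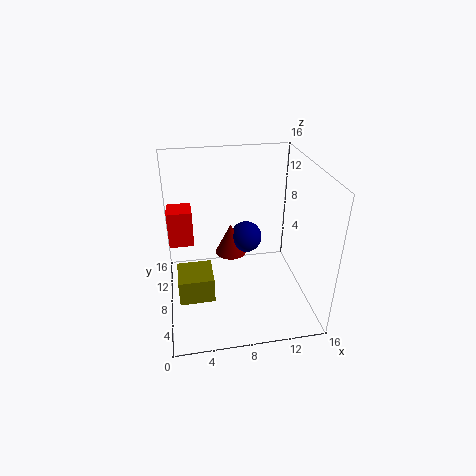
pos_y_1 = 6; pos_z_1 = 1; width_1 = 4; depth_1 = 4; height_1 = 3; pos_x_2 = 1; pos_y_2 = 1; pos_z_2 = 12; width_2 = 2; depth_2 = 2; pos_x_3 = 8; pos_y_3 = 13; pos_z_3 = 3; height_3 = 4; pos_x_4 = 10; pos_y_4 = 13; pos_z_4 = 5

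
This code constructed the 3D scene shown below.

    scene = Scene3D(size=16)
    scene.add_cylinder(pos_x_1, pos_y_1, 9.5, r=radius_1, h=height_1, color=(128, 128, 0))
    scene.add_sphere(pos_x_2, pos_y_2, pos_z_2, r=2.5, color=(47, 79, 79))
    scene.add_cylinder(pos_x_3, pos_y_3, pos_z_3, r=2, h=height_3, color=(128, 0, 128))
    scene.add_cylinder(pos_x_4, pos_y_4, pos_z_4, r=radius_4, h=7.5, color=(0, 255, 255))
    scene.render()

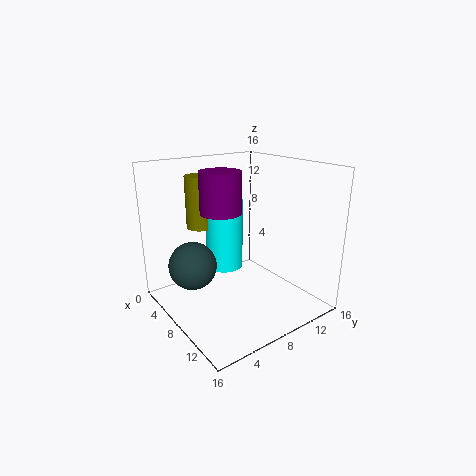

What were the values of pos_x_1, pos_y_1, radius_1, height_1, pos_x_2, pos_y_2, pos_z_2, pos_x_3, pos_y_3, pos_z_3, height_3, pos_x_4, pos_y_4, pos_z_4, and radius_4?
pos_x_1 = 6
pos_y_1 = 4.5
radius_1 = 1.5
height_1 = 5.5
pos_x_2 = 7.5
pos_y_2 = 2.5
pos_z_2 = 6
pos_x_3 = 10
pos_y_3 = 4.5
pos_z_3 = 12
height_3 = 4
pos_x_4 = 7.5
pos_y_4 = 6.5
pos_z_4 = 5
radius_4 = 2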